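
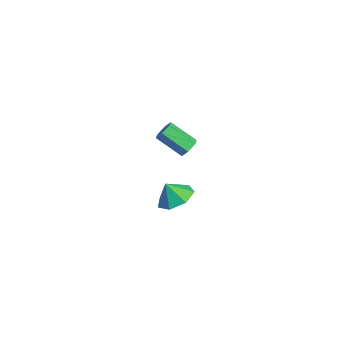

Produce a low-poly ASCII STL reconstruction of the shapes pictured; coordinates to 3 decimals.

solid 
facet normal 0.631 0.543 -0.555
outer loop
vertex -2.218 2.728 -2.026
vertex -2.737 3.06 -2.291
vertex -2.443 3.288 -1.734
endloop
endfacet
facet normal 0.699 -0.089 0.709
outer loop
vertex -2.218 2.728 -2.026
vertex -2.443 3.288 -1.734
vertex -3.405 1.709 -0.983
endloop
endfacet
facet normal 0.699 -0.089 0.709
outer loop
vertex -3.405 1.709 -0.983
vertex -2.443 3.288 -1.734
vertex -3.63 2.269 -0.691
endloop
endfacet
facet normal -0.631 -0.543 0.554
outer loop
vertex -3.405 1.709 -0.983
vertex -3.63 2.269 -0.691
vertex -3.923 2.04 -1.249
endloop
endfacet
facet normal 0.631 0.542 -0.555
outer loop
vertex -2.443 3.288 -1.734
vertex -2.737 3.06 -2.291
vertex -2.961 3.619 -2.0
endloop
endfacet
facet normal 0.059 0.680 0.731
outer loop
vertex -2.443 3.288 -1.734
vertex -2.961 3.619 -2.0
vertex -3.63 2.269 -0.691
endloop
endfacet
facet normal 0.059 0.680 0.731
outer loop
vertex -3.63 2.269 -0.691
vertex -2.961 3.619 -2.0
vertex -4.148 2.6 -0.957
endloop
endfacet
facet normal -0.631 -0.543 0.554
outer loop
vertex -3.63 2.269 -0.691
vertex -4.148 2.6 -0.957
vertex -3.923 2.04 -1.249
endloop
endfacet
facet normal 0.631 0.542 -0.555
outer loop
vertex -2.961 3.619 -2.0
vertex -2.737 3.06 -2.291
vertex -3.255 3.391 -2.557
endloop
endfacet
facet normal -0.639 0.768 0.023
outer loop
vertex -2.961 3.619 -2.0
vertex -3.255 3.391 -2.557
vertex -4.148 2.6 -0.957
endloop
endfacet
facet normal -0.639 0.768 0.023
outer loop
vertex -4.148 2.6 -0.957
vertex -3.255 3.391 -2.557
vertex -4.442 2.372 -1.514
endloop
endfacet
facet normal -0.631 -0.543 0.555
outer loop
vertex -4.148 2.6 -0.957
vertex -4.442 2.372 -1.514
vertex -3.923 2.04 -1.249
endloop
endfacet
facet normal 0.631 0.543 -0.554
outer loop
vertex -3.255 3.391 -2.557
vertex -2.737 3.06 -2.291
vertex -3.03 2.831 -2.849
endloop
endfacet
facet normal -0.699 0.089 -0.709
outer loop
vertex -3.255 3.391 -2.557
vertex -3.03 2.831 -2.849
vertex -4.442 2.372 -1.514
endloop
endfacet
facet normal -0.699 0.089 -0.709
outer loop
vertex -4.442 2.372 -1.514
vertex -3.03 2.831 -2.849
vertex -4.217 1.812 -1.806
endloop
endfacet
facet normal -0.631 -0.543 0.555
outer loop
vertex -4.442 2.372 -1.514
vertex -4.217 1.812 -1.806
vertex -3.923 2.04 -1.249
endloop
endfacet
facet normal 0.631 0.543 -0.554
outer loop
vertex -3.03 2.831 -2.849
vertex -2.737 3.06 -2.291
vertex -2.512 2.5 -2.583
endloop
endfacet
facet normal -0.059 -0.680 -0.731
outer loop
vertex -3.03 2.831 -2.849
vertex -2.512 2.5 -2.583
vertex -4.217 1.812 -1.806
endloop
endfacet
facet normal -0.059 -0.680 -0.731
outer loop
vertex -4.217 1.812 -1.806
vertex -2.512 2.5 -2.583
vertex -3.699 1.481 -1.54
endloop
endfacet
facet normal -0.631 -0.542 0.555
outer loop
vertex -4.217 1.812 -1.806
vertex -3.699 1.481 -1.54
vertex -3.923 2.04 -1.249
endloop
endfacet
facet normal 0.631 0.543 -0.555
outer loop
vertex -2.512 2.5 -2.583
vertex -2.737 3.06 -2.291
vertex -2.218 2.728 -2.026
endloop
endfacet
facet normal 0.639 -0.768 -0.023
outer loop
vertex -2.512 2.5 -2.583
vertex -2.218 2.728 -2.026
vertex -3.699 1.481 -1.54
endloop
endfacet
facet normal 0.639 -0.768 -0.023
outer loop
vertex -3.699 1.481 -1.54
vertex -2.218 2.728 -2.026
vertex -3.405 1.709 -0.983
endloop
endfacet
facet normal -0.631 -0.542 0.555
outer loop
vertex -3.699 1.481 -1.54
vertex -3.405 1.709 -0.983
vertex -3.923 2.04 -1.249
endloop
endfacet
facet normal 0.340 0.350 -0.873
outer loop
vertex 4.515 -0.736 0.926
vertex 3.514 -0.82 0.502
vertex 3.964 0.028 1.018
endloop
endfacet
facet normal 0.338 0.132 0.932
outer loop
vertex 4.515 -0.736 0.926
vertex 3.964 0.028 1.018
vertex 3.126 -1.22 1.498
endloop
endfacet
facet normal 0.340 0.351 -0.873
outer loop
vertex 3.964 0.028 1.018
vertex 3.514 -0.82 0.502
vertex 3.075 0.153 0.722
endloop
endfacet
facet normal -0.217 0.474 0.853
outer loop
vertex 3.964 0.028 1.018
vertex 3.075 0.153 0.722
vertex 3.126 -1.22 1.498
endloop
endfacet
facet normal 0.340 0.351 -0.873
outer loop
vertex 3.075 0.153 0.722
vertex 3.514 -0.82 0.502
vertex 2.516 -0.455 0.26
endloop
endfacet
facet normal -0.776 0.288 0.561
outer loop
vertex 3.075 0.153 0.722
vertex 2.516 -0.455 0.26
vertex 3.126 -1.22 1.498
endloop
endfacet
facet normal 0.340 0.350 -0.873
outer loop
vertex 2.516 -0.455 0.26
vertex 3.514 -0.82 0.502
vertex 2.708 -1.338 -0.019
endloop
endfacet
facet normal -0.918 -0.286 0.275
outer loop
vertex 2.516 -0.455 0.26
vertex 2.708 -1.338 -0.019
vertex 3.126 -1.22 1.498
endloop
endfacet
facet normal 0.340 0.349 -0.873
outer loop
vertex 2.708 -1.338 -0.019
vertex 3.514 -0.82 0.502
vertex 3.507 -1.831 0.095
endloop
endfacet
facet normal -0.535 -0.818 0.211
outer loop
vertex 2.708 -1.338 -0.019
vertex 3.507 -1.831 0.095
vertex 3.126 -1.22 1.498
endloop
endfacet
facet normal 0.340 0.349 -0.873
outer loop
vertex 3.507 -1.831 0.095
vertex 3.514 -0.82 0.502
vertex 4.311 -1.564 0.515
endloop
endfacet
facet normal 0.083 -0.905 0.417
outer loop
vertex 3.507 -1.831 0.095
vertex 4.311 -1.564 0.515
vertex 3.126 -1.22 1.498
endloop
endfacet
facet normal 0.340 0.349 -0.873
outer loop
vertex 4.311 -1.564 0.515
vertex 3.514 -0.82 0.502
vertex 4.515 -0.736 0.926
endloop
endfacet
facet normal 0.472 -0.483 0.738
outer loop
vertex 4.311 -1.564 0.515
vertex 4.515 -0.736 0.926
vertex 3.126 -1.22 1.498
endloop
endfacet

endsolid


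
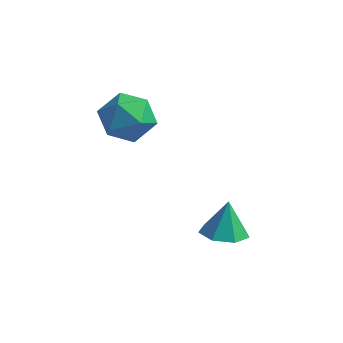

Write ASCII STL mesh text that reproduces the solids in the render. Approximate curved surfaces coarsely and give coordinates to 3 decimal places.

solid 
facet normal 0.041 -0.309 -0.950
outer loop
vertex 0.289 -1.254 -0.797
vertex -0.407 -1.392 -0.782
vertex -0.079 -0.789 -0.964
endloop
endfacet
facet normal 0.675 0.656 0.339
outer loop
vertex 0.289 -1.254 -0.797
vertex -0.079 -0.789 -0.964
vertex -0.453 -1.048 0.282
endloop
endfacet
facet normal 0.039 -0.308 -0.951
outer loop
vertex -0.079 -0.789 -0.964
vertex -0.407 -1.392 -0.782
vertex -0.695 -0.778 -0.993
endloop
endfacet
facet normal 0.008 0.979 0.206
outer loop
vertex -0.079 -0.789 -0.964
vertex -0.695 -0.778 -0.993
vertex -0.453 -1.048 0.282
endloop
endfacet
facet normal 0.041 -0.307 -0.951
outer loop
vertex -0.695 -0.778 -0.993
vertex -0.407 -1.392 -0.782
vertex -1.093 -1.23 -0.864
endloop
endfacet
facet normal -0.682 0.678 0.273
outer loop
vertex -0.695 -0.778 -0.993
vertex -1.093 -1.23 -0.864
vertex -0.453 -1.048 0.282
endloop
endfacet
facet normal 0.041 -0.308 -0.951
outer loop
vertex -1.093 -1.23 -0.864
vertex -0.407 -1.392 -0.782
vertex -0.975 -1.804 -0.673
endloop
endfacet
facet normal -0.872 -0.016 0.489
outer loop
vertex -1.093 -1.23 -0.864
vertex -0.975 -1.804 -0.673
vertex -0.453 -1.048 0.282
endloop
endfacet
facet normal 0.040 -0.307 -0.951
outer loop
vertex -0.975 -1.804 -0.673
vertex -0.407 -1.392 -0.782
vertex -0.43 -2.068 -0.565
endloop
endfacet
facet normal -0.421 -0.585 0.693
outer loop
vertex -0.975 -1.804 -0.673
vertex -0.43 -2.068 -0.565
vertex -0.453 -1.048 0.282
endloop
endfacet
facet normal 0.041 -0.307 -0.951
outer loop
vertex -0.43 -2.068 -0.565
vertex -0.407 -1.392 -0.782
vertex 0.133 -1.823 -0.62
endloop
endfacet
facet normal 0.332 -0.598 0.729
outer loop
vertex -0.43 -2.068 -0.565
vertex 0.133 -1.823 -0.62
vertex -0.453 -1.048 0.282
endloop
endfacet
facet normal 0.040 -0.307 -0.951
outer loop
vertex 0.133 -1.823 -0.62
vertex -0.407 -1.392 -0.782
vertex 0.289 -1.254 -0.797
endloop
endfacet
facet normal 0.819 -0.047 0.572
outer loop
vertex 0.133 -1.823 -0.62
vertex 0.289 -1.254 -0.797
vertex -0.453 -1.048 0.282
endloop
endfacet
facet normal -0.938 0.271 0.215
outer loop
vertex -4.142 -0.764 2.453
vertex -4.238 -1.49 2.947
vertex -3.939 -0.744 3.312
endloop
endfacet
facet normal -0.527 0.843 0.105
outer loop
vertex -4.142 -0.764 2.453
vertex -3.939 -0.744 3.312
vertex -3.415 -0.343 2.724
endloop
endfacet
facet normal -0.254 0.794 -0.553
outer loop
vertex -4.142 -0.764 2.453
vertex -3.415 -0.343 2.724
vertex -3.39 -0.842 1.996
endloop
endfacet
facet normal -0.495 0.192 -0.847
outer loop
vertex -4.142 -0.764 2.453
vertex -3.39 -0.842 1.996
vertex -3.899 -1.551 2.133
endloop
endfacet
facet normal -0.919 -0.132 -0.373
outer loop
vertex -4.142 -0.764 2.453
vertex -3.899 -1.551 2.133
vertex -4.238 -1.49 2.947
endloop
endfacet
facet normal 0.012 0.821 0.571
outer loop
vertex -3.415 -0.343 2.724
vertex -3.939 -0.744 3.312
vertex -3.061 -0.809 3.387
endloop
endfacet
facet normal -0.653 -0.106 0.750
outer loop
vertex -3.939 -0.744 3.312
vertex -4.238 -1.49 2.947
vertex -3.57 -1.518 3.524
endloop
endfacet
facet normal -0.620 -0.758 -0.202
outer loop
vertex -4.238 -1.49 2.947
vertex -3.899 -1.551 2.133
vertex -3.545 -2.017 2.796
endloop
endfacet
facet normal 0.065 -0.234 -0.970
outer loop
vertex -3.899 -1.551 2.133
vertex -3.39 -0.842 1.996
vertex -3.021 -1.616 2.208
endloop
endfacet
facet normal 0.456 0.741 -0.492
outer loop
vertex -3.39 -0.842 1.996
vertex -3.415 -0.343 2.724
vertex -2.722 -0.87 2.573
endloop
endfacet
facet normal 0.495 -0.192 0.847
outer loop
vertex -2.818 -1.596 3.067
vertex -3.061 -0.809 3.387
vertex -3.57 -1.518 3.524
endloop
endfacet
facet normal 0.254 -0.794 0.553
outer loop
vertex -2.818 -1.596 3.067
vertex -3.57 -1.518 3.524
vertex -3.545 -2.017 2.796
endloop
endfacet
facet normal 0.527 -0.843 -0.105
outer loop
vertex -2.818 -1.596 3.067
vertex -3.545 -2.017 2.796
vertex -3.021 -1.616 2.208
endloop
endfacet
facet normal 0.938 -0.271 -0.215
outer loop
vertex -2.818 -1.596 3.067
vertex -3.021 -1.616 2.208
vertex -2.722 -0.87 2.573
endloop
endfacet
facet normal 0.919 0.132 0.373
outer loop
vertex -2.818 -1.596 3.067
vertex -2.722 -0.87 2.573
vertex -3.061 -0.809 3.387
endloop
endfacet
facet normal -0.065 0.234 0.970
outer loop
vertex -3.57 -1.518 3.524
vertex -3.061 -0.809 3.387
vertex -3.939 -0.744 3.312
endloop
endfacet
facet normal -0.456 -0.741 0.492
outer loop
vertex -3.545 -2.017 2.796
vertex -3.57 -1.518 3.524
vertex -4.238 -1.49 2.947
endloop
endfacet
facet normal -0.012 -0.821 -0.571
outer loop
vertex -3.021 -1.616 2.208
vertex -3.545 -2.017 2.796
vertex -3.899 -1.551 2.133
endloop
endfacet
facet normal 0.653 0.106 -0.750
outer loop
vertex -2.722 -0.87 2.573
vertex -3.021 -1.616 2.208
vertex -3.39 -0.842 1.996
endloop
endfacet
facet normal 0.620 0.758 0.202
outer loop
vertex -3.061 -0.809 3.387
vertex -2.722 -0.87 2.573
vertex -3.415 -0.343 2.724
endloop
endfacet

endsolid


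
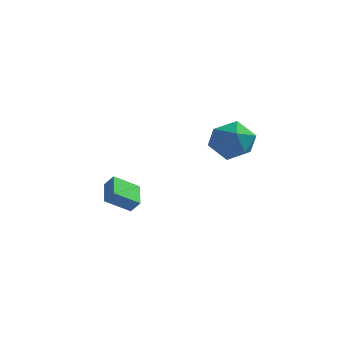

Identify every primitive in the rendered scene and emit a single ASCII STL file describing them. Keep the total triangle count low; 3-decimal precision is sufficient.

solid 
facet normal -0.635 0.037 -0.772
outer loop
vertex -4.024 -0.672 -2.42
vertex -4.59 0.659 -1.891
vertex -2.964 0.111 -3.254
endloop
endfacet
facet normal 0.368 -0.864 -0.344
outer loop
vertex -2.45 0.081 -2.629
vertex -4.024 -0.672 -2.42
vertex -2.964 0.111 -3.254
endloop
endfacet
facet normal -0.635 0.037 -0.772
outer loop
vertex -2.964 0.111 -3.254
vertex -4.59 0.659 -1.891
vertex -3.53 1.442 -2.725
endloop
endfacet
facet normal 0.680 0.502 -0.535
outer loop
vertex -3.53 1.442 -2.725
vertex -2.45 0.081 -2.629
vertex -2.964 0.111 -3.254
endloop
endfacet
facet normal -0.680 -0.502 0.535
outer loop
vertex -4.024 -0.672 -2.42
vertex -4.076 0.629 -1.266
vertex -4.59 0.659 -1.891
endloop
endfacet
facet normal 0.368 -0.864 -0.344
outer loop
vertex -3.51 -0.702 -1.795
vertex -4.024 -0.672 -2.42
vertex -2.45 0.081 -2.629
endloop
endfacet
facet normal -0.680 -0.502 0.535
outer loop
vertex -3.51 -0.702 -1.795
vertex -4.076 0.629 -1.266
vertex -4.024 -0.672 -2.42
endloop
endfacet
facet normal -0.368 0.864 0.344
outer loop
vertex -4.59 0.659 -1.891
vertex -4.076 0.629 -1.266
vertex -3.53 1.442 -2.725
endloop
endfacet
facet normal 0.680 0.502 -0.535
outer loop
vertex -3.016 1.412 -2.1
vertex -2.45 0.081 -2.629
vertex -3.53 1.442 -2.725
endloop
endfacet
facet normal -0.368 0.864 0.344
outer loop
vertex -3.53 1.442 -2.725
vertex -4.076 0.629 -1.266
vertex -3.016 1.412 -2.1
endloop
endfacet
facet normal 0.635 -0.037 0.772
outer loop
vertex -3.016 1.412 -2.1
vertex -3.51 -0.702 -1.795
vertex -2.45 0.081 -2.629
endloop
endfacet
facet normal 0.635 -0.037 0.772
outer loop
vertex -4.076 0.629 -1.266
vertex -3.51 -0.702 -1.795
vertex -3.016 1.412 -2.1
endloop
endfacet
facet normal -0.956 -0.002 0.295
outer loop
vertex 1.196 -0.41 1.972
vertex 1.562 -0.651 3.156
vertex 1.438 0.542 2.764
endloop
endfacet
facet normal -0.861 0.436 -0.261
outer loop
vertex 1.196 -0.41 1.972
vertex 1.438 0.542 2.764
vertex 1.831 0.603 1.567
endloop
endfacet
facet normal -0.596 0.053 -0.802
outer loop
vertex 1.196 -0.41 1.972
vertex 1.831 0.603 1.567
vertex 2.198 -0.553 1.218
endloop
endfacet
facet normal -0.525 -0.622 -0.580
outer loop
vertex 1.196 -0.41 1.972
vertex 2.198 -0.553 1.218
vertex 2.032 -1.328 2.2
endloop
endfacet
facet normal -0.748 -0.657 0.097
outer loop
vertex 1.196 -0.41 1.972
vertex 2.032 -1.328 2.2
vertex 1.562 -0.651 3.156
endloop
endfacet
facet normal -0.376 0.924 -0.076
outer loop
vertex 1.831 0.603 1.567
vertex 1.438 0.542 2.764
vertex 2.588 0.988 2.5
endloop
endfacet
facet normal -0.528 0.215 0.822
outer loop
vertex 1.438 0.542 2.764
vertex 1.562 -0.651 3.156
vertex 2.422 0.213 3.482
endloop
endfacet
facet normal -0.191 -0.843 0.503
outer loop
vertex 1.562 -0.651 3.156
vertex 2.032 -1.328 2.2
vertex 2.789 -0.943 3.133
endloop
endfacet
facet normal 0.169 -0.787 -0.593
outer loop
vertex 2.032 -1.328 2.2
vertex 2.198 -0.553 1.218
vertex 3.182 -0.882 1.936
endloop
endfacet
facet normal 0.055 0.304 -0.951
outer loop
vertex 2.198 -0.553 1.218
vertex 1.831 0.603 1.567
vertex 3.058 0.311 1.544
endloop
endfacet
facet normal 0.525 0.622 0.580
outer loop
vertex 3.424 0.07 2.728
vertex 2.588 0.988 2.5
vertex 2.422 0.213 3.482
endloop
endfacet
facet normal 0.596 -0.053 0.802
outer loop
vertex 3.424 0.07 2.728
vertex 2.422 0.213 3.482
vertex 2.789 -0.943 3.133
endloop
endfacet
facet normal 0.861 -0.436 0.261
outer loop
vertex 3.424 0.07 2.728
vertex 2.789 -0.943 3.133
vertex 3.182 -0.882 1.936
endloop
endfacet
facet normal 0.956 0.002 -0.295
outer loop
vertex 3.424 0.07 2.728
vertex 3.182 -0.882 1.936
vertex 3.058 0.311 1.544
endloop
endfacet
facet normal 0.748 0.657 -0.097
outer loop
vertex 3.424 0.07 2.728
vertex 3.058 0.311 1.544
vertex 2.588 0.988 2.5
endloop
endfacet
facet normal -0.169 0.787 0.593
outer loop
vertex 2.422 0.213 3.482
vertex 2.588 0.988 2.5
vertex 1.438 0.542 2.764
endloop
endfacet
facet normal -0.055 -0.304 0.951
outer loop
vertex 2.789 -0.943 3.133
vertex 2.422 0.213 3.482
vertex 1.562 -0.651 3.156
endloop
endfacet
facet normal 0.376 -0.924 0.076
outer loop
vertex 3.182 -0.882 1.936
vertex 2.789 -0.943 3.133
vertex 2.032 -1.328 2.2
endloop
endfacet
facet normal 0.528 -0.215 -0.822
outer loop
vertex 3.058 0.311 1.544
vertex 3.182 -0.882 1.936
vertex 2.198 -0.553 1.218
endloop
endfacet
facet normal 0.191 0.843 -0.503
outer loop
vertex 2.588 0.988 2.5
vertex 3.058 0.311 1.544
vertex 1.831 0.603 1.567
endloop
endfacet

endsolid


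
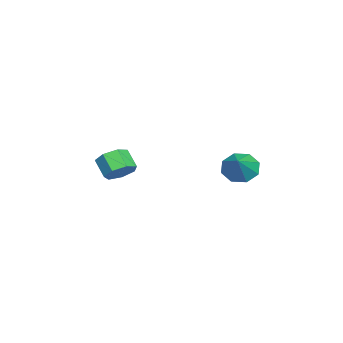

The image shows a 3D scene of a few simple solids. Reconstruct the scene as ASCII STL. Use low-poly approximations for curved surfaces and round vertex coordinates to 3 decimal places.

solid 
facet normal 0.534 0.498 -0.683
outer loop
vertex 0.316 -4.11 -3.999
vertex -0.21 -3.323 -3.837
vertex 0.601 -3.601 -3.405
endloop
endfacet
facet normal 0.773 -0.615 0.156
outer loop
vertex 0.316 -4.11 -3.999
vertex 0.601 -3.601 -3.405
vertex -0.384 -4.763 -3.105
endloop
endfacet
facet normal 0.773 -0.615 0.156
outer loop
vertex -0.384 -4.763 -3.105
vertex 0.601 -3.601 -3.405
vertex -0.099 -4.254 -2.511
endloop
endfacet
facet normal -0.534 -0.498 0.683
outer loop
vertex -0.384 -4.763 -3.105
vertex -0.099 -4.254 -2.511
vertex -0.91 -3.977 -2.943
endloop
endfacet
facet normal 0.534 0.499 -0.682
outer loop
vertex 0.601 -3.601 -3.405
vertex -0.21 -3.323 -3.837
vertex 0.275 -2.883 -3.135
endloop
endfacet
facet normal 0.749 0.094 0.655
outer loop
vertex 0.601 -3.601 -3.405
vertex 0.275 -2.883 -3.135
vertex -0.099 -4.254 -2.511
endloop
endfacet
facet normal 0.749 0.094 0.655
outer loop
vertex -0.099 -4.254 -2.511
vertex 0.275 -2.883 -3.135
vertex -0.425 -3.536 -2.241
endloop
endfacet
facet normal -0.534 -0.499 0.682
outer loop
vertex -0.099 -4.254 -2.511
vertex -0.425 -3.536 -2.241
vertex -0.91 -3.977 -2.943
endloop
endfacet
facet normal 0.534 0.499 -0.682
outer loop
vertex 0.275 -2.883 -3.135
vertex -0.21 -3.323 -3.837
vertex -0.416 -2.497 -3.394
endloop
endfacet
facet normal 0.161 0.733 0.661
outer loop
vertex 0.275 -2.883 -3.135
vertex -0.416 -2.497 -3.394
vertex -0.425 -3.536 -2.241
endloop
endfacet
facet normal 0.161 0.733 0.661
outer loop
vertex -0.425 -3.536 -2.241
vertex -0.416 -2.497 -3.394
vertex -1.116 -3.15 -2.5
endloop
endfacet
facet normal -0.534 -0.499 0.682
outer loop
vertex -0.425 -3.536 -2.241
vertex -1.116 -3.15 -2.5
vertex -0.91 -3.977 -2.943
endloop
endfacet
facet normal 0.535 0.499 -0.682
outer loop
vertex -0.416 -2.497 -3.394
vertex -0.21 -3.323 -3.837
vertex -0.952 -2.733 -3.987
endloop
endfacet
facet normal -0.548 0.819 0.169
outer loop
vertex -0.416 -2.497 -3.394
vertex -0.952 -2.733 -3.987
vertex -1.116 -3.15 -2.5
endloop
endfacet
facet normal -0.548 0.819 0.169
outer loop
vertex -1.116 -3.15 -2.5
vertex -0.952 -2.733 -3.987
vertex -1.652 -3.386 -3.093
endloop
endfacet
facet normal -0.535 -0.499 0.682
outer loop
vertex -1.116 -3.15 -2.5
vertex -1.652 -3.386 -3.093
vertex -0.91 -3.977 -2.943
endloop
endfacet
facet normal 0.534 0.498 -0.683
outer loop
vertex -0.952 -2.733 -3.987
vertex -0.21 -3.323 -3.837
vertex -0.929 -3.414 -4.466
endloop
endfacet
facet normal -0.845 0.288 -0.451
outer loop
vertex -0.952 -2.733 -3.987
vertex -0.929 -3.414 -4.466
vertex -1.652 -3.386 -3.093
endloop
endfacet
facet normal -0.845 0.288 -0.451
outer loop
vertex -1.652 -3.386 -3.093
vertex -0.929 -3.414 -4.466
vertex -1.629 -4.067 -3.572
endloop
endfacet
facet normal -0.535 -0.498 0.683
outer loop
vertex -1.652 -3.386 -3.093
vertex -1.629 -4.067 -3.572
vertex -0.91 -3.977 -2.943
endloop
endfacet
facet normal 0.534 0.498 -0.683
outer loop
vertex -0.929 -3.414 -4.466
vertex -0.21 -3.323 -3.837
vertex -0.365 -4.027 -4.472
endloop
endfacet
facet normal -0.506 -0.458 -0.731
outer loop
vertex -0.929 -3.414 -4.466
vertex -0.365 -4.027 -4.472
vertex -1.629 -4.067 -3.572
endloop
endfacet
facet normal -0.506 -0.458 -0.731
outer loop
vertex -1.629 -4.067 -3.572
vertex -0.365 -4.027 -4.472
vertex -1.065 -4.68 -3.578
endloop
endfacet
facet normal -0.535 -0.499 0.682
outer loop
vertex -1.629 -4.067 -3.572
vertex -1.065 -4.68 -3.578
vertex -0.91 -3.977 -2.943
endloop
endfacet
facet normal 0.535 0.498 -0.683
outer loop
vertex -0.365 -4.027 -4.472
vertex -0.21 -3.323 -3.837
vertex 0.316 -4.11 -3.999
endloop
endfacet
facet normal 0.215 -0.861 -0.461
outer loop
vertex -0.365 -4.027 -4.472
vertex 0.316 -4.11 -3.999
vertex -1.065 -4.68 -3.578
endloop
endfacet
facet normal 0.215 -0.861 -0.461
outer loop
vertex -1.065 -4.68 -3.578
vertex 0.316 -4.11 -3.999
vertex -0.384 -4.763 -3.105
endloop
endfacet
facet normal -0.535 -0.498 0.682
outer loop
vertex -1.065 -4.68 -3.578
vertex -0.384 -4.763 -3.105
vertex -0.91 -3.977 -2.943
endloop
endfacet
facet normal -0.791 -0.037 -0.611
outer loop
vertex 0.343 3.501 -3.768
vertex -0.236 3.068 -2.993
vertex -0.034 4.058 -3.314
endloop
endfacet
facet normal 0.739 0.649 -0.182
outer loop
vertex 0.343 3.501 -3.768
vertex -0.034 4.058 -3.314
vertex 1.116 3.132 -1.947
endloop
endfacet
facet normal -0.790 -0.037 -0.612
outer loop
vertex -0.034 4.058 -3.314
vertex -0.236 3.068 -2.993
vertex -0.53 4.034 -2.673
endloop
endfacet
facet normal 0.351 0.885 0.305
outer loop
vertex -0.034 4.058 -3.314
vertex -0.53 4.034 -2.673
vertex 1.116 3.132 -1.947
endloop
endfacet
facet normal -0.791 -0.038 -0.611
outer loop
vertex -0.53 4.034 -2.673
vertex -0.236 3.068 -2.993
vertex -0.853 3.445 -2.218
endloop
endfacet
facet normal -0.011 0.615 0.788
outer loop
vertex -0.53 4.034 -2.673
vertex -0.853 3.445 -2.218
vertex 1.116 3.132 -1.947
endloop
endfacet
facet normal -0.791 -0.037 -0.611
outer loop
vertex -0.853 3.445 -2.218
vertex -0.236 3.068 -2.993
vertex -0.815 2.635 -2.218
endloop
endfacet
facet normal -0.137 -0.006 0.991
outer loop
vertex -0.853 3.445 -2.218
vertex -0.815 2.635 -2.218
vertex 1.116 3.132 -1.947
endloop
endfacet
facet normal -0.790 -0.039 -0.612
outer loop
vertex -0.815 2.635 -2.218
vertex -0.236 3.068 -2.993
vertex -0.437 2.078 -2.671
endloop
endfacet
facet normal 0.046 -0.611 0.790
outer loop
vertex -0.815 2.635 -2.218
vertex -0.437 2.078 -2.671
vertex 1.116 3.132 -1.947
endloop
endfacet
facet normal -0.791 -0.038 -0.611
outer loop
vertex -0.437 2.078 -2.671
vertex -0.236 3.068 -2.993
vertex 0.058 2.101 -3.313
endloop
endfacet
facet normal 0.434 -0.848 0.304
outer loop
vertex -0.437 2.078 -2.671
vertex 0.058 2.101 -3.313
vertex 1.116 3.132 -1.947
endloop
endfacet
facet normal -0.790 -0.038 -0.612
outer loop
vertex 0.058 2.101 -3.313
vertex -0.236 3.068 -2.993
vertex 0.382 2.69 -3.767
endloop
endfacet
facet normal 0.796 -0.577 -0.181
outer loop
vertex 0.058 2.101 -3.313
vertex 0.382 2.69 -3.767
vertex 1.116 3.132 -1.947
endloop
endfacet
facet normal -0.790 -0.039 -0.612
outer loop
vertex 0.382 2.69 -3.767
vertex -0.236 3.068 -2.993
vertex 0.343 3.501 -3.768
endloop
endfacet
facet normal 0.923 0.044 -0.383
outer loop
vertex 0.382 2.69 -3.767
vertex 0.343 3.501 -3.768
vertex 1.116 3.132 -1.947
endloop
endfacet

endsolid


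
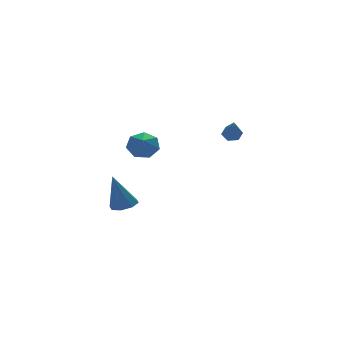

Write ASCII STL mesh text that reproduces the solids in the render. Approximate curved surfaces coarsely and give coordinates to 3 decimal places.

solid 
facet normal 0.271 -0.075 -0.960
outer loop
vertex -0.632 4.192 -3.385
vertex -1.111 3.57 -3.472
vertex -1.189 4.351 -3.555
endloop
endfacet
facet normal 0.171 0.934 0.313
outer loop
vertex -0.632 4.192 -3.385
vertex -1.189 4.351 -3.555
vertex -1.689 3.73 -1.428
endloop
endfacet
facet normal 0.272 -0.075 -0.959
outer loop
vertex -1.189 4.351 -3.555
vertex -1.111 3.57 -3.472
vertex -1.701 4.053 -3.677
endloop
endfacet
facet normal -0.521 0.844 0.124
outer loop
vertex -1.189 4.351 -3.555
vertex -1.701 4.053 -3.677
vertex -1.689 3.73 -1.428
endloop
endfacet
facet normal 0.271 -0.076 -0.960
outer loop
vertex -1.701 4.053 -3.677
vertex -1.111 3.57 -3.472
vertex -1.867 3.472 -3.678
endloop
endfacet
facet normal -0.961 0.274 0.045
outer loop
vertex -1.701 4.053 -3.677
vertex -1.867 3.472 -3.678
vertex -1.689 3.73 -1.428
endloop
endfacet
facet normal 0.271 -0.075 -0.960
outer loop
vertex -1.867 3.472 -3.678
vertex -1.111 3.57 -3.472
vertex -1.59 2.948 -3.559
endloop
endfacet
facet normal -0.889 -0.442 0.121
outer loop
vertex -1.867 3.472 -3.678
vertex -1.59 2.948 -3.559
vertex -1.689 3.73 -1.428
endloop
endfacet
facet normal 0.273 -0.076 -0.959
outer loop
vertex -1.59 2.948 -3.559
vertex -1.111 3.57 -3.472
vertex -1.033 2.788 -3.388
endloop
endfacet
facet normal -0.349 -0.885 0.309
outer loop
vertex -1.59 2.948 -3.559
vertex -1.033 2.788 -3.388
vertex -1.689 3.73 -1.428
endloop
endfacet
facet normal 0.271 -0.076 -0.960
outer loop
vertex -1.033 2.788 -3.388
vertex -1.111 3.57 -3.472
vertex -0.521 3.086 -3.267
endloop
endfacet
facet normal 0.345 -0.796 0.498
outer loop
vertex -1.033 2.788 -3.388
vertex -0.521 3.086 -3.267
vertex -1.689 3.73 -1.428
endloop
endfacet
facet normal 0.271 -0.076 -0.960
outer loop
vertex -0.521 3.086 -3.267
vertex -1.111 3.57 -3.472
vertex -0.355 3.667 -3.266
endloop
endfacet
facet normal 0.785 -0.225 0.577
outer loop
vertex -0.521 3.086 -3.267
vertex -0.355 3.667 -3.266
vertex -1.689 3.73 -1.428
endloop
endfacet
facet normal 0.271 -0.075 -0.960
outer loop
vertex -0.355 3.667 -3.266
vertex -1.111 3.57 -3.472
vertex -0.632 4.192 -3.385
endloop
endfacet
facet normal 0.713 0.490 0.501
outer loop
vertex -0.355 3.667 -3.266
vertex -0.632 4.192 -3.385
vertex -1.689 3.73 -1.428
endloop
endfacet
facet normal 0.391 0.757 -0.523
outer loop
vertex -3.026 -2.504 3.847
vertex -3.265 -2.857 3.158
vertex -3.668 -2.329 3.621
endloop
endfacet
facet normal -0.276 0.201 0.940
outer loop
vertex -3.026 -2.504 3.847
vertex -3.668 -2.329 3.621
vertex -3.835 -3.963 3.922
endloop
endfacet
facet normal 0.391 0.757 -0.524
outer loop
vertex -3.668 -2.329 3.621
vertex -3.265 -2.857 3.158
vertex -4.007 -2.551 3.047
endloop
endfacet
facet normal -0.876 0.173 0.451
outer loop
vertex -3.668 -2.329 3.621
vertex -4.007 -2.551 3.047
vertex -3.835 -3.963 3.922
endloop
endfacet
facet normal 0.391 0.758 -0.523
outer loop
vertex -4.007 -2.551 3.047
vertex -3.265 -2.857 3.158
vertex -3.786 -3.004 2.556
endloop
endfacet
facet normal -0.949 -0.242 -0.204
outer loop
vertex -4.007 -2.551 3.047
vertex -3.786 -3.004 2.556
vertex -3.835 -3.963 3.922
endloop
endfacet
facet normal 0.391 0.757 -0.523
outer loop
vertex -3.786 -3.004 2.556
vertex -3.265 -2.857 3.158
vertex -3.173 -3.346 2.519
endloop
endfacet
facet normal -0.438 -0.728 -0.527
outer loop
vertex -3.786 -3.004 2.556
vertex -3.173 -3.346 2.519
vertex -3.835 -3.963 3.922
endloop
endfacet
facet normal 0.391 0.757 -0.523
outer loop
vertex -3.173 -3.346 2.519
vertex -3.265 -2.857 3.158
vertex -2.629 -3.32 2.963
endloop
endfacet
facet normal 0.271 -0.922 -0.278
outer loop
vertex -3.173 -3.346 2.519
vertex -2.629 -3.32 2.963
vertex -3.835 -3.963 3.922
endloop
endfacet
facet normal 0.391 0.757 -0.523
outer loop
vertex -2.629 -3.32 2.963
vertex -3.265 -2.857 3.158
vertex -2.564 -2.945 3.554
endloop
endfacet
facet normal 0.645 -0.676 0.358
outer loop
vertex -2.629 -3.32 2.963
vertex -2.564 -2.945 3.554
vertex -3.835 -3.963 3.922
endloop
endfacet
facet normal 0.391 0.757 -0.523
outer loop
vertex -2.564 -2.945 3.554
vertex -3.265 -2.857 3.158
vertex -3.026 -2.504 3.847
endloop
endfacet
facet normal 0.402 -0.176 0.899
outer loop
vertex -2.564 -2.945 3.554
vertex -3.026 -2.504 3.847
vertex -3.835 -3.963 3.922
endloop
endfacet
facet normal 0.340 0.683 -0.647
outer loop
vertex 4.226 0.728 1.597
vertex 3.723 0.95 1.567
vertex 4.081 1.129 1.944
endloop
endfacet
facet normal 0.801 -0.199 0.565
outer loop
vertex 4.226 0.728 1.597
vertex 4.081 1.129 1.944
vertex 3.037 -0.43 2.873
endloop
endfacet
facet normal 0.340 0.683 -0.647
outer loop
vertex 4.081 1.129 1.944
vertex 3.723 0.95 1.567
vertex 3.578 1.351 1.914
endloop
endfacet
facet normal 0.140 0.436 0.889
outer loop
vertex 4.081 1.129 1.944
vertex 3.578 1.351 1.914
vertex 3.037 -0.43 2.873
endloop
endfacet
facet normal 0.340 0.683 -0.647
outer loop
vertex 3.578 1.351 1.914
vertex 3.723 0.95 1.567
vertex 3.221 1.171 1.536
endloop
endfacet
facet normal -0.741 0.479 0.471
outer loop
vertex 3.578 1.351 1.914
vertex 3.221 1.171 1.536
vertex 3.037 -0.43 2.873
endloop
endfacet
facet normal 0.340 0.683 -0.647
outer loop
vertex 3.221 1.171 1.536
vertex 3.723 0.95 1.567
vertex 3.366 0.77 1.189
endloop
endfacet
facet normal -0.957 -0.114 -0.268
outer loop
vertex 3.221 1.171 1.536
vertex 3.366 0.77 1.189
vertex 3.037 -0.43 2.873
endloop
endfacet
facet normal 0.341 0.683 -0.647
outer loop
vertex 3.366 0.77 1.189
vertex 3.723 0.95 1.567
vertex 3.868 0.548 1.219
endloop
endfacet
facet normal -0.296 -0.750 -0.592
outer loop
vertex 3.366 0.77 1.189
vertex 3.868 0.548 1.219
vertex 3.037 -0.43 2.873
endloop
endfacet
facet normal 0.340 0.683 -0.647
outer loop
vertex 3.868 0.548 1.219
vertex 3.723 0.95 1.567
vertex 4.226 0.728 1.597
endloop
endfacet
facet normal 0.584 -0.793 -0.175
outer loop
vertex 3.868 0.548 1.219
vertex 4.226 0.728 1.597
vertex 3.037 -0.43 2.873
endloop
endfacet

endsolid


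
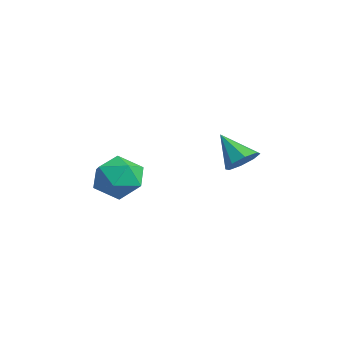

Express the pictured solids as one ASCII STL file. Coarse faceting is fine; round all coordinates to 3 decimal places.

solid 
facet normal 0.609 0.346 -0.714
outer loop
vertex -2.894 0.961 -2.977
vertex -3.234 1.413 -3.048
vertex -2.783 1.296 -2.72
endloop
endfacet
facet normal 0.436 -0.634 0.638
outer loop
vertex -2.894 0.961 -2.977
vertex -2.783 1.296 -2.72
vertex -3.946 1.007 -2.212
endloop
endfacet
facet normal 0.609 0.346 -0.714
outer loop
vertex -2.783 1.296 -2.72
vertex -3.234 1.413 -3.048
vertex -2.936 1.699 -2.655
endloop
endfacet
facet normal 0.399 0.004 0.917
outer loop
vertex -2.783 1.296 -2.72
vertex -2.936 1.699 -2.655
vertex -3.946 1.007 -2.212
endloop
endfacet
facet normal 0.609 0.347 -0.714
outer loop
vertex -2.936 1.699 -2.655
vertex -3.234 1.413 -3.048
vertex -3.264 1.935 -2.82
endloop
endfacet
facet normal -0.017 0.557 0.830
outer loop
vertex -2.936 1.699 -2.655
vertex -3.264 1.935 -2.82
vertex -3.946 1.007 -2.212
endloop
endfacet
facet normal 0.607 0.347 -0.715
outer loop
vertex -3.264 1.935 -2.82
vertex -3.234 1.413 -3.048
vertex -3.575 1.865 -3.118
endloop
endfacet
facet normal -0.570 0.700 0.430
outer loop
vertex -3.264 1.935 -2.82
vertex -3.575 1.865 -3.118
vertex -3.946 1.007 -2.212
endloop
endfacet
facet normal 0.607 0.347 -0.715
outer loop
vertex -3.575 1.865 -3.118
vertex -3.234 1.413 -3.048
vertex -3.686 1.53 -3.375
endloop
endfacet
facet normal -0.935 0.350 -0.052
outer loop
vertex -3.575 1.865 -3.118
vertex -3.686 1.53 -3.375
vertex -3.946 1.007 -2.212
endloop
endfacet
facet normal 0.607 0.347 -0.715
outer loop
vertex -3.686 1.53 -3.375
vertex -3.234 1.413 -3.048
vertex -3.532 1.127 -3.44
endloop
endfacet
facet normal -0.898 -0.290 -0.331
outer loop
vertex -3.686 1.53 -3.375
vertex -3.532 1.127 -3.44
vertex -3.946 1.007 -2.212
endloop
endfacet
facet normal 0.607 0.347 -0.715
outer loop
vertex -3.532 1.127 -3.44
vertex -3.234 1.413 -3.048
vertex -3.204 0.891 -3.276
endloop
endfacet
facet normal -0.483 -0.841 -0.245
outer loop
vertex -3.532 1.127 -3.44
vertex -3.204 0.891 -3.276
vertex -3.946 1.007 -2.212
endloop
endfacet
facet normal 0.610 0.346 -0.713
outer loop
vertex -3.204 0.891 -3.276
vertex -3.234 1.413 -3.048
vertex -2.894 0.961 -2.977
endloop
endfacet
facet normal 0.071 -0.985 0.157
outer loop
vertex -3.204 0.891 -3.276
vertex -2.894 0.961 -2.977
vertex -3.946 1.007 -2.212
endloop
endfacet
facet normal -0.554 0.626 0.549
outer loop
vertex -4.642 -1.591 -3.489
vertex -4.278 -1.867 -2.807
vertex -3.96 -1.229 -3.213
endloop
endfacet
facet normal -0.434 0.895 -0.101
outer loop
vertex -4.642 -1.591 -3.489
vertex -3.96 -1.229 -3.213
vertex -4.056 -1.366 -4.016
endloop
endfacet
facet normal -0.689 0.433 -0.581
outer loop
vertex -4.642 -1.591 -3.489
vertex -4.056 -1.366 -4.016
vertex -4.433 -2.088 -4.107
endloop
endfacet
facet normal -0.966 -0.122 -0.229
outer loop
vertex -4.642 -1.591 -3.489
vertex -4.433 -2.088 -4.107
vertex -4.571 -2.398 -3.36
endloop
endfacet
facet normal -0.883 -0.003 0.470
outer loop
vertex -4.642 -1.591 -3.489
vertex -4.571 -2.398 -3.36
vertex -4.278 -1.867 -2.807
endloop
endfacet
facet normal 0.271 0.943 -0.193
outer loop
vertex -4.056 -1.366 -4.016
vertex -3.96 -1.229 -3.213
vertex -3.329 -1.502 -3.66
endloop
endfacet
facet normal 0.078 0.507 0.858
outer loop
vertex -3.96 -1.229 -3.213
vertex -4.278 -1.867 -2.807
vertex -3.467 -1.812 -2.913
endloop
endfacet
facet normal -0.453 -0.511 0.731
outer loop
vertex -4.278 -1.867 -2.807
vertex -4.571 -2.398 -3.36
vertex -3.844 -2.534 -3.004
endloop
endfacet
facet normal -0.588 -0.703 -0.400
outer loop
vertex -4.571 -2.398 -3.36
vertex -4.433 -2.088 -4.107
vertex -3.94 -2.671 -3.807
endloop
endfacet
facet normal -0.140 0.196 -0.971
outer loop
vertex -4.433 -2.088 -4.107
vertex -4.056 -1.366 -4.016
vertex -3.622 -2.033 -4.213
endloop
endfacet
facet normal 0.966 0.122 0.229
outer loop
vertex -3.258 -2.309 -3.531
vertex -3.329 -1.502 -3.66
vertex -3.467 -1.812 -2.913
endloop
endfacet
facet normal 0.689 -0.433 0.581
outer loop
vertex -3.258 -2.309 -3.531
vertex -3.467 -1.812 -2.913
vertex -3.844 -2.534 -3.004
endloop
endfacet
facet normal 0.434 -0.895 0.101
outer loop
vertex -3.258 -2.309 -3.531
vertex -3.844 -2.534 -3.004
vertex -3.94 -2.671 -3.807
endloop
endfacet
facet normal 0.554 -0.626 -0.549
outer loop
vertex -3.258 -2.309 -3.531
vertex -3.94 -2.671 -3.807
vertex -3.622 -2.033 -4.213
endloop
endfacet
facet normal 0.883 0.003 -0.470
outer loop
vertex -3.258 -2.309 -3.531
vertex -3.622 -2.033 -4.213
vertex -3.329 -1.502 -3.66
endloop
endfacet
facet normal 0.588 0.703 0.400
outer loop
vertex -3.467 -1.812 -2.913
vertex -3.329 -1.502 -3.66
vertex -3.96 -1.229 -3.213
endloop
endfacet
facet normal 0.140 -0.196 0.971
outer loop
vertex -3.844 -2.534 -3.004
vertex -3.467 -1.812 -2.913
vertex -4.278 -1.867 -2.807
endloop
endfacet
facet normal -0.271 -0.943 0.193
outer loop
vertex -3.94 -2.671 -3.807
vertex -3.844 -2.534 -3.004
vertex -4.571 -2.398 -3.36
endloop
endfacet
facet normal -0.078 -0.507 -0.858
outer loop
vertex -3.622 -2.033 -4.213
vertex -3.94 -2.671 -3.807
vertex -4.433 -2.088 -4.107
endloop
endfacet
facet normal 0.453 0.511 -0.731
outer loop
vertex -3.329 -1.502 -3.66
vertex -3.622 -2.033 -4.213
vertex -4.056 -1.366 -4.016
endloop
endfacet

endsolid


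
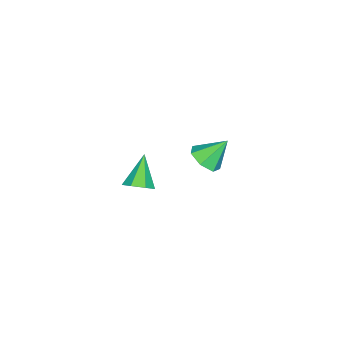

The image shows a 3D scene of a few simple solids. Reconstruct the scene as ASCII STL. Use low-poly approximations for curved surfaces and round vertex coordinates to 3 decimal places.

solid 
facet normal 0.685 0.158 -0.711
outer loop
vertex 3.497 2.652 3.309
vertex 2.936 2.749 2.79
vertex 3.276 3.278 3.235
endloop
endfacet
facet normal 0.355 0.232 0.906
outer loop
vertex 3.497 2.652 3.309
vertex 3.276 3.278 3.235
vertex 1.724 2.471 4.05
endloop
endfacet
facet normal 0.685 0.158 -0.711
outer loop
vertex 3.276 3.278 3.235
vertex 2.936 2.749 2.79
vertex 2.799 3.506 2.826
endloop
endfacet
facet normal -0.114 0.806 0.581
outer loop
vertex 3.276 3.278 3.235
vertex 2.799 3.506 2.826
vertex 1.724 2.471 4.05
endloop
endfacet
facet normal 0.685 0.158 -0.711
outer loop
vertex 2.799 3.506 2.826
vertex 2.936 2.749 2.79
vertex 2.425 3.164 2.39
endloop
endfacet
facet normal -0.684 0.729 0.015
outer loop
vertex 2.799 3.506 2.826
vertex 2.425 3.164 2.39
vertex 1.724 2.471 4.05
endloop
endfacet
facet normal 0.685 0.157 -0.712
outer loop
vertex 2.425 3.164 2.39
vertex 2.936 2.749 2.79
vertex 2.436 2.509 2.256
endloop
endfacet
facet normal -0.928 0.060 -0.367
outer loop
vertex 2.425 3.164 2.39
vertex 2.436 2.509 2.256
vertex 1.724 2.471 4.05
endloop
endfacet
facet normal 0.684 0.158 -0.712
outer loop
vertex 2.436 2.509 2.256
vertex 2.936 2.749 2.79
vertex 2.824 2.035 2.524
endloop
endfacet
facet normal -0.661 -0.698 -0.277
outer loop
vertex 2.436 2.509 2.256
vertex 2.824 2.035 2.524
vertex 1.724 2.471 4.05
endloop
endfacet
facet normal 0.685 0.157 -0.711
outer loop
vertex 2.824 2.035 2.524
vertex 2.936 2.749 2.79
vertex 3.296 2.099 2.993
endloop
endfacet
facet normal -0.084 -0.972 0.217
outer loop
vertex 2.824 2.035 2.524
vertex 3.296 2.099 2.993
vertex 1.724 2.471 4.05
endloop
endfacet
facet normal 0.685 0.157 -0.711
outer loop
vertex 3.296 2.099 2.993
vertex 2.936 2.749 2.79
vertex 3.497 2.652 3.309
endloop
endfacet
facet normal 0.368 -0.559 0.744
outer loop
vertex 3.296 2.099 2.993
vertex 3.497 2.652 3.309
vertex 1.724 2.471 4.05
endloop
endfacet
facet normal 0.370 -0.546 -0.752
outer loop
vertex -2.876 3.873 -0.592
vertex -3.493 3.168 -0.384
vertex -3.612 3.91 -0.981
endloop
endfacet
facet normal 0.084 0.994 -0.065
outer loop
vertex -2.876 3.873 -0.592
vertex -3.612 3.91 -0.981
vertex -4.107 4.072 0.864
endloop
endfacet
facet normal 0.371 -0.545 -0.752
outer loop
vertex -3.612 3.91 -0.981
vertex -3.493 3.168 -0.384
vertex -4.258 3.388 -0.921
endloop
endfacet
facet normal -0.624 0.746 -0.233
outer loop
vertex -3.612 3.91 -0.981
vertex -4.258 3.388 -0.921
vertex -4.107 4.072 0.864
endloop
endfacet
facet normal 0.371 -0.545 -0.752
outer loop
vertex -4.258 3.388 -0.921
vertex -3.493 3.168 -0.384
vertex -4.328 2.7 -0.457
endloop
endfacet
facet normal -0.991 0.125 0.036
outer loop
vertex -4.258 3.388 -0.921
vertex -4.328 2.7 -0.457
vertex -4.107 4.072 0.864
endloop
endfacet
facet normal 0.371 -0.545 -0.752
outer loop
vertex -4.328 2.7 -0.457
vertex -3.493 3.168 -0.384
vertex -3.77 2.364 0.062
endloop
endfacet
facet normal -0.742 -0.399 0.539
outer loop
vertex -4.328 2.7 -0.457
vertex -3.77 2.364 0.062
vertex -4.107 4.072 0.864
endloop
endfacet
facet normal 0.370 -0.545 -0.753
outer loop
vertex -3.77 2.364 0.062
vertex -3.493 3.168 -0.384
vertex -3.003 2.633 0.244
endloop
endfacet
facet normal -0.061 -0.434 0.899
outer loop
vertex -3.77 2.364 0.062
vertex -3.003 2.633 0.244
vertex -4.107 4.072 0.864
endloop
endfacet
facet normal 0.369 -0.545 -0.753
outer loop
vertex -3.003 2.633 0.244
vertex -3.493 3.168 -0.384
vertex -2.605 3.304 -0.047
endloop
endfacet
facet normal 0.536 0.048 0.843
outer loop
vertex -3.003 2.633 0.244
vertex -2.605 3.304 -0.047
vertex -4.107 4.072 0.864
endloop
endfacet
facet normal 0.369 -0.545 -0.753
outer loop
vertex -2.605 3.304 -0.047
vertex -3.493 3.168 -0.384
vertex -2.876 3.873 -0.592
endloop
endfacet
facet normal 0.601 0.683 0.415
outer loop
vertex -2.605 3.304 -0.047
vertex -2.876 3.873 -0.592
vertex -4.107 4.072 0.864
endloop
endfacet

endsolid


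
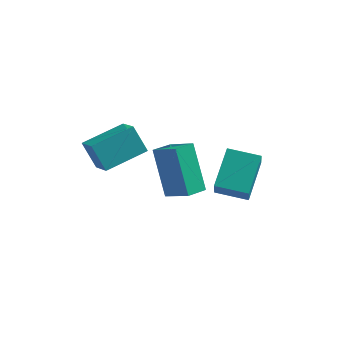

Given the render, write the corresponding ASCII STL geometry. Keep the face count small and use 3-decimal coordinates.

solid 
facet normal -0.655 -0.721 -0.225
outer loop
vertex -1.704 -2.52 0.442
vertex -2.309 -2.285 1.45
vertex -2.345 -1.763 -0.12
endloop
endfacet
facet normal 0.505 -0.196 -0.840
outer loop
vertex -1.211 -0.515 0.27
vertex -1.704 -2.52 0.442
vertex -2.345 -1.763 -0.12
endloop
endfacet
facet normal -0.656 -0.721 -0.225
outer loop
vertex -2.345 -1.763 -0.12
vertex -2.309 -2.285 1.45
vertex -2.95 -1.527 0.889
endloop
endfacet
facet normal -0.562 0.665 -0.492
outer loop
vertex -2.95 -1.527 0.889
vertex -1.211 -0.515 0.27
vertex -2.345 -1.763 -0.12
endloop
endfacet
facet normal 0.562 -0.665 0.492
outer loop
vertex -1.704 -2.52 0.442
vertex -1.175 -1.037 1.84
vertex -2.309 -2.285 1.45
endloop
endfacet
facet normal 0.504 -0.196 -0.841
outer loop
vertex -0.57 -1.273 0.831
vertex -1.704 -2.52 0.442
vertex -1.211 -0.515 0.27
endloop
endfacet
facet normal 0.562 -0.665 0.492
outer loop
vertex -0.57 -1.273 0.831
vertex -1.175 -1.037 1.84
vertex -1.704 -2.52 0.442
endloop
endfacet
facet normal -0.505 0.196 0.841
outer loop
vertex -2.309 -2.285 1.45
vertex -1.175 -1.037 1.84
vertex -2.95 -1.527 0.889
endloop
endfacet
facet normal -0.562 0.665 -0.492
outer loop
vertex -1.816 -0.28 1.278
vertex -1.211 -0.515 0.27
vertex -2.95 -1.527 0.889
endloop
endfacet
facet normal -0.505 0.197 0.841
outer loop
vertex -2.95 -1.527 0.889
vertex -1.175 -1.037 1.84
vertex -1.816 -0.28 1.278
endloop
endfacet
facet normal 0.655 0.721 0.225
outer loop
vertex -1.816 -0.28 1.278
vertex -0.57 -1.273 0.831
vertex -1.211 -0.515 0.27
endloop
endfacet
facet normal 0.655 0.721 0.224
outer loop
vertex -1.175 -1.037 1.84
vertex -0.57 -1.273 0.831
vertex -1.816 -0.28 1.278
endloop
endfacet
facet normal -0.348 0.401 0.847
outer loop
vertex -0.325 1.304 -1.016
vertex 0.106 2.124 -1.227
vertex -1.342 1.686 -1.615
endloop
endfacet
facet normal -0.455 -0.863 0.221
outer loop
vertex -0.586 0.816 -3.453
vertex -0.325 1.304 -1.016
vertex -1.342 1.686 -1.615
endloop
endfacet
facet normal -0.348 0.401 0.847
outer loop
vertex -1.342 1.686 -1.615
vertex 0.106 2.124 -1.227
vertex -0.911 2.505 -1.825
endloop
endfacet
facet normal -0.820 0.308 -0.483
outer loop
vertex -0.911 2.505 -1.825
vertex -0.586 0.816 -3.453
vertex -1.342 1.686 -1.615
endloop
endfacet
facet normal 0.820 -0.307 0.483
outer loop
vertex -0.325 1.304 -1.016
vertex 0.862 1.254 -3.065
vertex 0.106 2.124 -1.227
endloop
endfacet
facet normal -0.454 -0.863 0.221
outer loop
vertex 0.431 0.435 -2.855
vertex -0.325 1.304 -1.016
vertex -0.586 0.816 -3.453
endloop
endfacet
facet normal 0.820 -0.308 0.483
outer loop
vertex 0.431 0.435 -2.855
vertex 0.862 1.254 -3.065
vertex -0.325 1.304 -1.016
endloop
endfacet
facet normal 0.454 0.863 -0.222
outer loop
vertex 0.106 2.124 -1.227
vertex 0.862 1.254 -3.065
vertex -0.911 2.505 -1.825
endloop
endfacet
facet normal -0.820 0.307 -0.482
outer loop
vertex -0.155 1.636 -3.664
vertex -0.586 0.816 -3.453
vertex -0.911 2.505 -1.825
endloop
endfacet
facet normal 0.454 0.863 -0.221
outer loop
vertex -0.911 2.505 -1.825
vertex 0.862 1.254 -3.065
vertex -0.155 1.636 -3.664
endloop
endfacet
facet normal 0.348 -0.401 -0.847
outer loop
vertex -0.155 1.636 -3.664
vertex 0.431 0.435 -2.855
vertex -0.586 0.816 -3.453
endloop
endfacet
facet normal 0.349 -0.401 -0.847
outer loop
vertex 0.862 1.254 -3.065
vertex 0.431 0.435 -2.855
vertex -0.155 1.636 -3.664
endloop
endfacet
facet normal -0.990 -0.047 0.133
outer loop
vertex 1.806 -1.017 -0.755
vertex 1.862 0.467 0.19
vertex 1.67 -0.487 -1.58
endloop
endfacet
facet normal -0.032 -0.843 -0.536
outer loop
vertex 2.938 -0.427 -1.75
vertex 1.806 -1.017 -0.755
vertex 1.67 -0.487 -1.58
endloop
endfacet
facet normal -0.990 -0.046 0.132
outer loop
vertex 1.67 -0.487 -1.58
vertex 1.862 0.467 0.19
vertex 1.727 0.997 -0.636
endloop
endfacet
facet normal -0.137 0.535 -0.833
outer loop
vertex 1.727 0.997 -0.636
vertex 2.938 -0.427 -1.75
vertex 1.67 -0.487 -1.58
endloop
endfacet
facet normal 0.137 -0.536 0.833
outer loop
vertex 1.806 -1.017 -0.755
vertex 3.13 0.527 0.02
vertex 1.862 0.467 0.19
endloop
endfacet
facet normal -0.032 -0.844 -0.536
outer loop
vertex 3.073 -0.957 -0.924
vertex 1.806 -1.017 -0.755
vertex 2.938 -0.427 -1.75
endloop
endfacet
facet normal 0.137 -0.535 0.833
outer loop
vertex 3.073 -0.957 -0.924
vertex 3.13 0.527 0.02
vertex 1.806 -1.017 -0.755
endloop
endfacet
facet normal 0.032 0.844 0.536
outer loop
vertex 1.862 0.467 0.19
vertex 3.13 0.527 0.02
vertex 1.727 0.997 -0.636
endloop
endfacet
facet normal -0.137 0.536 -0.833
outer loop
vertex 2.994 1.057 -0.805
vertex 2.938 -0.427 -1.75
vertex 1.727 0.997 -0.636
endloop
endfacet
facet normal 0.032 0.843 0.537
outer loop
vertex 1.727 0.997 -0.636
vertex 3.13 0.527 0.02
vertex 2.994 1.057 -0.805
endloop
endfacet
facet normal 0.990 0.047 -0.132
outer loop
vertex 2.994 1.057 -0.805
vertex 3.073 -0.957 -0.924
vertex 2.938 -0.427 -1.75
endloop
endfacet
facet normal 0.990 0.047 -0.133
outer loop
vertex 3.13 0.527 0.02
vertex 3.073 -0.957 -0.924
vertex 2.994 1.057 -0.805
endloop
endfacet

endsolid


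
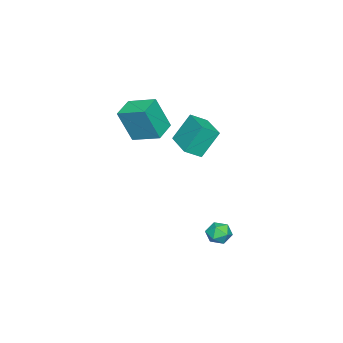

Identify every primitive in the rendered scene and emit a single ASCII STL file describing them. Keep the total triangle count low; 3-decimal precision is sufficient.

solid 
facet normal -0.159 0.923 0.351
outer loop
vertex 1.804 4.456 -3.751
vertex 1.839 4.2 -3.062
vertex 2.45 4.434 -3.4
endloop
endfacet
facet normal 0.182 0.944 -0.275
outer loop
vertex 1.804 4.456 -3.751
vertex 2.45 4.434 -3.4
vertex 2.409 4.236 -4.107
endloop
endfacet
facet normal -0.224 0.612 -0.759
outer loop
vertex 1.804 4.456 -3.751
vertex 2.409 4.236 -4.107
vertex 1.773 3.879 -4.207
endloop
endfacet
facet normal -0.816 0.385 -0.432
outer loop
vertex 1.804 4.456 -3.751
vertex 1.773 3.879 -4.207
vertex 1.421 3.857 -3.562
endloop
endfacet
facet normal -0.777 0.577 0.254
outer loop
vertex 1.804 4.456 -3.751
vertex 1.421 3.857 -3.562
vertex 1.839 4.2 -3.062
endloop
endfacet
facet normal 0.790 0.577 -0.207
outer loop
vertex 2.409 4.236 -4.107
vertex 2.45 4.434 -3.4
vertex 2.819 3.843 -3.638
endloop
endfacet
facet normal 0.238 0.542 0.806
outer loop
vertex 2.45 4.434 -3.4
vertex 1.839 4.2 -3.062
vertex 2.467 3.821 -2.993
endloop
endfacet
facet normal -0.761 -0.019 0.649
outer loop
vertex 1.839 4.2 -3.062
vertex 1.421 3.857 -3.562
vertex 1.831 3.464 -3.093
endloop
endfacet
facet normal -0.824 -0.329 -0.461
outer loop
vertex 1.421 3.857 -3.562
vertex 1.773 3.879 -4.207
vertex 1.79 3.266 -3.8
endloop
endfacet
facet normal 0.133 0.040 -0.990
outer loop
vertex 1.773 3.879 -4.207
vertex 2.409 4.236 -4.107
vertex 2.401 3.5 -4.138
endloop
endfacet
facet normal 0.816 -0.385 0.432
outer loop
vertex 2.436 3.244 -3.449
vertex 2.819 3.843 -3.638
vertex 2.467 3.821 -2.993
endloop
endfacet
facet normal 0.224 -0.612 0.759
outer loop
vertex 2.436 3.244 -3.449
vertex 2.467 3.821 -2.993
vertex 1.831 3.464 -3.093
endloop
endfacet
facet normal -0.182 -0.944 0.275
outer loop
vertex 2.436 3.244 -3.449
vertex 1.831 3.464 -3.093
vertex 1.79 3.266 -3.8
endloop
endfacet
facet normal 0.159 -0.923 -0.351
outer loop
vertex 2.436 3.244 -3.449
vertex 1.79 3.266 -3.8
vertex 2.401 3.5 -4.138
endloop
endfacet
facet normal 0.777 -0.577 -0.254
outer loop
vertex 2.436 3.244 -3.449
vertex 2.401 3.5 -4.138
vertex 2.819 3.843 -3.638
endloop
endfacet
facet normal 0.824 0.329 0.461
outer loop
vertex 2.467 3.821 -2.993
vertex 2.819 3.843 -3.638
vertex 2.45 4.434 -3.4
endloop
endfacet
facet normal -0.133 -0.040 0.990
outer loop
vertex 1.831 3.464 -3.093
vertex 2.467 3.821 -2.993
vertex 1.839 4.2 -3.062
endloop
endfacet
facet normal -0.790 -0.577 0.207
outer loop
vertex 1.79 3.266 -3.8
vertex 1.831 3.464 -3.093
vertex 1.421 3.857 -3.562
endloop
endfacet
facet normal -0.238 -0.542 -0.806
outer loop
vertex 2.401 3.5 -4.138
vertex 1.79 3.266 -3.8
vertex 1.773 3.879 -4.207
endloop
endfacet
facet normal 0.761 0.019 -0.649
outer loop
vertex 2.819 3.843 -3.638
vertex 2.401 3.5 -4.138
vertex 2.409 4.236 -4.107
endloop
endfacet
facet normal -0.980 -0.006 0.197
outer loop
vertex -4.331 -4.102 0.991
vertex -4.232 -2.451 1.531
vertex -4.74 -3.418 -1.027
endloop
endfacet
facet normal -0.056 -0.949 -0.310
outer loop
vertex -3.328 -3.409 -1.311
vertex -4.331 -4.102 0.991
vertex -4.74 -3.418 -1.027
endloop
endfacet
facet normal -0.980 -0.005 0.197
outer loop
vertex -4.74 -3.418 -1.027
vertex -4.232 -2.451 1.531
vertex -4.641 -1.766 -0.488
endloop
endfacet
facet normal -0.189 0.315 -0.930
outer loop
vertex -4.641 -1.766 -0.488
vertex -3.328 -3.409 -1.311
vertex -4.74 -3.418 -1.027
endloop
endfacet
facet normal 0.189 -0.315 0.930
outer loop
vertex -4.331 -4.102 0.991
vertex -2.82 -2.442 1.247
vertex -4.232 -2.451 1.531
endloop
endfacet
facet normal -0.057 -0.949 -0.310
outer loop
vertex -2.919 -4.094 0.708
vertex -4.331 -4.102 0.991
vertex -3.328 -3.409 -1.311
endloop
endfacet
facet normal 0.188 -0.315 0.930
outer loop
vertex -2.919 -4.094 0.708
vertex -2.82 -2.442 1.247
vertex -4.331 -4.102 0.991
endloop
endfacet
facet normal 0.056 0.949 0.311
outer loop
vertex -4.232 -2.451 1.531
vertex -2.82 -2.442 1.247
vertex -4.641 -1.766 -0.488
endloop
endfacet
facet normal -0.188 0.315 -0.930
outer loop
vertex -3.229 -1.758 -0.771
vertex -3.328 -3.409 -1.311
vertex -4.641 -1.766 -0.488
endloop
endfacet
facet normal 0.057 0.949 0.310
outer loop
vertex -4.641 -1.766 -0.488
vertex -2.82 -2.442 1.247
vertex -3.229 -1.758 -0.771
endloop
endfacet
facet normal 0.980 0.006 -0.197
outer loop
vertex -3.229 -1.758 -0.771
vertex -2.919 -4.094 0.708
vertex -3.328 -3.409 -1.311
endloop
endfacet
facet normal 0.980 0.005 -0.197
outer loop
vertex -2.82 -2.442 1.247
vertex -2.919 -4.094 0.708
vertex -3.229 -1.758 -0.771
endloop
endfacet
facet normal -0.733 -0.680 0.002
outer loop
vertex -3.174 -1.024 -0.596
vertex -3.841 -0.3 1.006
vertex -3.824 -0.325 -1.182
endloop
endfacet
facet normal 0.355 -0.385 -0.852
outer loop
vertex -2.439 0.96 -1.186
vertex -3.174 -1.024 -0.596
vertex -3.824 -0.325 -1.182
endloop
endfacet
facet normal -0.733 -0.681 0.002
outer loop
vertex -3.824 -0.325 -1.182
vertex -3.841 -0.3 1.006
vertex -4.491 0.398 0.42
endloop
endfacet
facet normal -0.580 0.624 -0.523
outer loop
vertex -4.491 0.398 0.42
vertex -2.439 0.96 -1.186
vertex -3.824 -0.325 -1.182
endloop
endfacet
facet normal 0.580 -0.624 0.524
outer loop
vertex -3.174 -1.024 -0.596
vertex -2.456 0.985 1.002
vertex -3.841 -0.3 1.006
endloop
endfacet
facet normal 0.355 -0.385 -0.852
outer loop
vertex -1.789 0.262 -0.6
vertex -3.174 -1.024 -0.596
vertex -2.439 0.96 -1.186
endloop
endfacet
facet normal 0.581 -0.624 0.523
outer loop
vertex -1.789 0.262 -0.6
vertex -2.456 0.985 1.002
vertex -3.174 -1.024 -0.596
endloop
endfacet
facet normal -0.355 0.385 0.852
outer loop
vertex -3.841 -0.3 1.006
vertex -2.456 0.985 1.002
vertex -4.491 0.398 0.42
endloop
endfacet
facet normal -0.581 0.624 -0.524
outer loop
vertex -3.106 1.684 0.416
vertex -2.439 0.96 -1.186
vertex -4.491 0.398 0.42
endloop
endfacet
facet normal -0.355 0.385 0.852
outer loop
vertex -4.491 0.398 0.42
vertex -2.456 0.985 1.002
vertex -3.106 1.684 0.416
endloop
endfacet
facet normal 0.733 0.680 -0.002
outer loop
vertex -3.106 1.684 0.416
vertex -1.789 0.262 -0.6
vertex -2.439 0.96 -1.186
endloop
endfacet
facet normal 0.733 0.680 -0.002
outer loop
vertex -2.456 0.985 1.002
vertex -1.789 0.262 -0.6
vertex -3.106 1.684 0.416
endloop
endfacet

endsolid


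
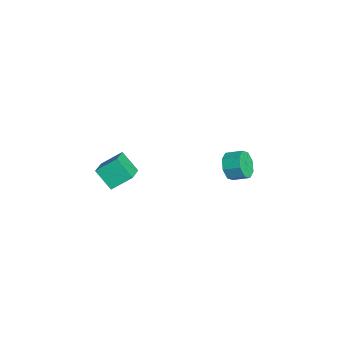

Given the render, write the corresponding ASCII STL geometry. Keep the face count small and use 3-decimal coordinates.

solid 
facet normal -0.867 0.283 -0.410
outer loop
vertex -0.739 -3.587 -0.496
vertex -0.747 -2.484 0.282
vertex -0.042 -2.884 -1.486
endloop
endfacet
facet normal 0.006 -0.817 -0.576
outer loop
vertex 1.407 -3.356 -0.802
vertex -0.739 -3.587 -0.496
vertex -0.042 -2.884 -1.486
endloop
endfacet
facet normal -0.867 0.283 -0.410
outer loop
vertex -0.042 -2.884 -1.486
vertex -0.747 -2.484 0.282
vertex -0.05 -1.781 -0.708
endloop
endfacet
facet normal 0.497 0.502 -0.707
outer loop
vertex -0.05 -1.781 -0.708
vertex 1.407 -3.356 -0.802
vertex -0.042 -2.884 -1.486
endloop
endfacet
facet normal -0.497 -0.502 0.707
outer loop
vertex -0.739 -3.587 -0.496
vertex 0.702 -2.956 0.966
vertex -0.747 -2.484 0.282
endloop
endfacet
facet normal 0.006 -0.817 -0.576
outer loop
vertex 0.71 -4.059 0.188
vertex -0.739 -3.587 -0.496
vertex 1.407 -3.356 -0.802
endloop
endfacet
facet normal -0.497 -0.502 0.707
outer loop
vertex 0.71 -4.059 0.188
vertex 0.702 -2.956 0.966
vertex -0.739 -3.587 -0.496
endloop
endfacet
facet normal -0.006 0.817 0.576
outer loop
vertex -0.747 -2.484 0.282
vertex 0.702 -2.956 0.966
vertex -0.05 -1.781 -0.708
endloop
endfacet
facet normal 0.497 0.502 -0.707
outer loop
vertex 1.399 -2.253 -0.024
vertex 1.407 -3.356 -0.802
vertex -0.05 -1.781 -0.708
endloop
endfacet
facet normal -0.006 0.817 0.576
outer loop
vertex -0.05 -1.781 -0.708
vertex 0.702 -2.956 0.966
vertex 1.399 -2.253 -0.024
endloop
endfacet
facet normal 0.867 -0.283 0.410
outer loop
vertex 1.399 -2.253 -0.024
vertex 0.71 -4.059 0.188
vertex 1.407 -3.356 -0.802
endloop
endfacet
facet normal 0.867 -0.283 0.410
outer loop
vertex 0.702 -2.956 0.966
vertex 0.71 -4.059 0.188
vertex 1.399 -2.253 -0.024
endloop
endfacet
facet normal -0.389 -0.838 -0.382
outer loop
vertex -1.318 3.416 -3.219
vertex -1.784 3.291 -2.471
vertex -1.931 3.711 -3.242
endloop
endfacet
facet normal 0.194 0.332 -0.923
outer loop
vertex -1.318 3.416 -3.219
vertex -1.931 3.711 -3.242
vertex -0.929 4.254 -2.836
endloop
endfacet
facet normal 0.194 0.332 -0.923
outer loop
vertex -0.929 4.254 -2.836
vertex -1.931 3.711 -3.242
vertex -1.543 4.549 -2.859
endloop
endfacet
facet normal 0.388 0.838 0.383
outer loop
vertex -0.929 4.254 -2.836
vertex -1.543 4.549 -2.859
vertex -1.396 4.129 -2.089
endloop
endfacet
facet normal -0.388 -0.838 -0.383
outer loop
vertex -1.931 3.711 -3.242
vertex -1.784 3.291 -2.471
vertex -2.459 3.76 -2.814
endloop
endfacet
facet normal -0.499 0.541 -0.677
outer loop
vertex -1.931 3.711 -3.242
vertex -2.459 3.76 -2.814
vertex -1.543 4.549 -2.859
endloop
endfacet
facet normal -0.499 0.541 -0.677
outer loop
vertex -1.543 4.549 -2.859
vertex -2.459 3.76 -2.814
vertex -2.07 4.598 -2.431
endloop
endfacet
facet normal 0.389 0.838 0.383
outer loop
vertex -1.543 4.549 -2.859
vertex -2.07 4.598 -2.431
vertex -1.396 4.129 -2.089
endloop
endfacet
facet normal -0.388 -0.838 -0.383
outer loop
vertex -2.459 3.76 -2.814
vertex -1.784 3.291 -2.471
vertex -2.591 3.534 -2.185
endloop
endfacet
facet normal -0.901 0.433 -0.033
outer loop
vertex -2.459 3.76 -2.814
vertex -2.591 3.534 -2.185
vertex -2.07 4.598 -2.431
endloop
endfacet
facet normal -0.901 0.433 -0.035
outer loop
vertex -2.07 4.598 -2.431
vertex -2.591 3.534 -2.185
vertex -2.203 4.372 -1.802
endloop
endfacet
facet normal 0.389 0.838 0.383
outer loop
vertex -2.07 4.598 -2.431
vertex -2.203 4.372 -1.802
vertex -1.396 4.129 -2.089
endloop
endfacet
facet normal -0.388 -0.838 -0.383
outer loop
vertex -2.591 3.534 -2.185
vertex -1.784 3.291 -2.471
vertex -2.251 3.166 -1.724
endloop
endfacet
facet normal -0.775 0.071 0.628
outer loop
vertex -2.591 3.534 -2.185
vertex -2.251 3.166 -1.724
vertex -2.203 4.372 -1.802
endloop
endfacet
facet normal -0.774 0.072 0.629
outer loop
vertex -2.203 4.372 -1.802
vertex -2.251 3.166 -1.724
vertex -1.862 4.004 -1.341
endloop
endfacet
facet normal 0.388 0.839 0.382
outer loop
vertex -2.203 4.372 -1.802
vertex -1.862 4.004 -1.341
vertex -1.396 4.129 -2.089
endloop
endfacet
facet normal -0.388 -0.838 -0.383
outer loop
vertex -2.251 3.166 -1.724
vertex -1.784 3.291 -2.471
vertex -1.637 2.871 -1.701
endloop
endfacet
facet normal -0.194 -0.332 0.923
outer loop
vertex -2.251 3.166 -1.724
vertex -1.637 2.871 -1.701
vertex -1.862 4.004 -1.341
endloop
endfacet
facet normal -0.194 -0.332 0.923
outer loop
vertex -1.862 4.004 -1.341
vertex -1.637 2.871 -1.701
vertex -1.249 3.709 -1.318
endloop
endfacet
facet normal 0.389 0.838 0.382
outer loop
vertex -1.862 4.004 -1.341
vertex -1.249 3.709 -1.318
vertex -1.396 4.129 -2.089
endloop
endfacet
facet normal -0.389 -0.838 -0.383
outer loop
vertex -1.637 2.871 -1.701
vertex -1.784 3.291 -2.471
vertex -1.11 2.822 -2.129
endloop
endfacet
facet normal 0.499 -0.541 0.677
outer loop
vertex -1.637 2.871 -1.701
vertex -1.11 2.822 -2.129
vertex -1.249 3.709 -1.318
endloop
endfacet
facet normal 0.499 -0.541 0.677
outer loop
vertex -1.249 3.709 -1.318
vertex -1.11 2.822 -2.129
vertex -0.721 3.66 -1.746
endloop
endfacet
facet normal 0.388 0.838 0.383
outer loop
vertex -1.249 3.709 -1.318
vertex -0.721 3.66 -1.746
vertex -1.396 4.129 -2.089
endloop
endfacet
facet normal -0.389 -0.838 -0.383
outer loop
vertex -1.11 2.822 -2.129
vertex -1.784 3.291 -2.471
vertex -0.977 3.048 -2.758
endloop
endfacet
facet normal 0.900 -0.434 0.035
outer loop
vertex -1.11 2.822 -2.129
vertex -0.977 3.048 -2.758
vertex -0.721 3.66 -1.746
endloop
endfacet
facet normal 0.901 -0.433 0.034
outer loop
vertex -0.721 3.66 -1.746
vertex -0.977 3.048 -2.758
vertex -0.589 3.886 -2.375
endloop
endfacet
facet normal 0.388 0.838 0.383
outer loop
vertex -0.721 3.66 -1.746
vertex -0.589 3.886 -2.375
vertex -1.396 4.129 -2.089
endloop
endfacet
facet normal -0.388 -0.839 -0.382
outer loop
vertex -0.977 3.048 -2.758
vertex -1.784 3.291 -2.471
vertex -1.318 3.416 -3.219
endloop
endfacet
facet normal 0.774 -0.071 -0.629
outer loop
vertex -0.977 3.048 -2.758
vertex -1.318 3.416 -3.219
vertex -0.589 3.886 -2.375
endloop
endfacet
facet normal 0.774 -0.072 -0.629
outer loop
vertex -0.589 3.886 -2.375
vertex -1.318 3.416 -3.219
vertex -0.929 4.254 -2.836
endloop
endfacet
facet normal 0.388 0.838 0.383
outer loop
vertex -0.589 3.886 -2.375
vertex -0.929 4.254 -2.836
vertex -1.396 4.129 -2.089
endloop
endfacet

endsolid


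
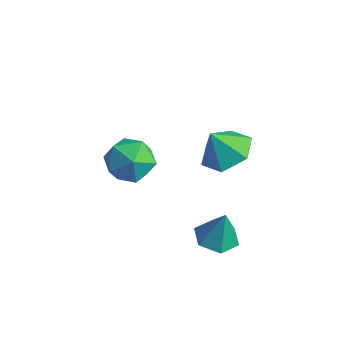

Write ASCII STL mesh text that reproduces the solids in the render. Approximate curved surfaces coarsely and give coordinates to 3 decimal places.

solid 
facet normal 0.283 0.380 -0.881
outer loop
vertex 3.392 -3.357 0.008
vertex 2.761 -2.497 0.176
vertex 3.788 -2.487 0.51
endloop
endfacet
facet normal 0.549 -0.591 0.591
outer loop
vertex 3.392 -3.357 0.008
vertex 3.788 -2.487 0.51
vertex 2.399 -2.983 1.304
endloop
endfacet
facet normal 0.283 0.380 -0.881
outer loop
vertex 3.788 -2.487 0.51
vertex 2.761 -2.497 0.176
vertex 3.157 -1.627 0.679
endloop
endfacet
facet normal 0.448 0.156 0.881
outer loop
vertex 3.788 -2.487 0.51
vertex 3.157 -1.627 0.679
vertex 2.399 -2.983 1.304
endloop
endfacet
facet normal 0.283 0.380 -0.881
outer loop
vertex 3.157 -1.627 0.679
vertex 2.761 -2.497 0.176
vertex 2.13 -1.636 0.345
endloop
endfacet
facet normal -0.268 0.523 0.809
outer loop
vertex 3.157 -1.627 0.679
vertex 2.13 -1.636 0.345
vertex 2.399 -2.983 1.304
endloop
endfacet
facet normal 0.283 0.380 -0.881
outer loop
vertex 2.13 -1.636 0.345
vertex 2.761 -2.497 0.176
vertex 1.734 -2.506 -0.158
endloop
endfacet
facet normal -0.883 0.143 0.448
outer loop
vertex 2.13 -1.636 0.345
vertex 1.734 -2.506 -0.158
vertex 2.399 -2.983 1.304
endloop
endfacet
facet normal 0.283 0.380 -0.881
outer loop
vertex 1.734 -2.506 -0.158
vertex 2.761 -2.497 0.176
vertex 2.365 -3.366 -0.326
endloop
endfacet
facet normal -0.781 -0.604 0.158
outer loop
vertex 1.734 -2.506 -0.158
vertex 2.365 -3.366 -0.326
vertex 2.399 -2.983 1.304
endloop
endfacet
facet normal 0.283 0.380 -0.881
outer loop
vertex 2.365 -3.366 -0.326
vertex 2.761 -2.497 0.176
vertex 3.392 -3.357 0.008
endloop
endfacet
facet normal -0.066 -0.971 0.230
outer loop
vertex 2.365 -3.366 -0.326
vertex 3.392 -3.357 0.008
vertex 2.399 -2.983 1.304
endloop
endfacet
facet normal -0.178 -0.123 -0.976
outer loop
vertex 3.642 -2.625 -4.87
vertex 2.857 -3.021 -4.677
vertex 2.895 -2.13 -4.796
endloop
endfacet
facet normal 0.550 0.788 0.276
outer loop
vertex 3.642 -2.625 -4.87
vertex 2.895 -2.13 -4.796
vertex 3.123 -2.839 -3.223
endloop
endfacet
facet normal -0.178 -0.123 -0.976
outer loop
vertex 2.895 -2.13 -4.796
vertex 2.857 -3.021 -4.677
vertex 2.11 -2.526 -4.603
endloop
endfacet
facet normal -0.321 0.845 0.427
outer loop
vertex 2.895 -2.13 -4.796
vertex 2.11 -2.526 -4.603
vertex 3.123 -2.839 -3.223
endloop
endfacet
facet normal -0.178 -0.123 -0.976
outer loop
vertex 2.11 -2.526 -4.603
vertex 2.857 -3.021 -4.677
vertex 2.072 -3.417 -4.484
endloop
endfacet
facet normal -0.788 0.114 0.605
outer loop
vertex 2.11 -2.526 -4.603
vertex 2.072 -3.417 -4.484
vertex 3.123 -2.839 -3.223
endloop
endfacet
facet normal -0.179 -0.122 -0.976
outer loop
vertex 2.072 -3.417 -4.484
vertex 2.857 -3.021 -4.677
vertex 2.82 -3.913 -4.559
endloop
endfacet
facet normal -0.384 -0.675 0.630
outer loop
vertex 2.072 -3.417 -4.484
vertex 2.82 -3.913 -4.559
vertex 3.123 -2.839 -3.223
endloop
endfacet
facet normal -0.179 -0.122 -0.976
outer loop
vertex 2.82 -3.913 -4.559
vertex 2.857 -3.021 -4.677
vertex 3.605 -3.517 -4.752
endloop
endfacet
facet normal 0.486 -0.732 0.478
outer loop
vertex 2.82 -3.913 -4.559
vertex 3.605 -3.517 -4.752
vertex 3.123 -2.839 -3.223
endloop
endfacet
facet normal -0.179 -0.122 -0.976
outer loop
vertex 3.605 -3.517 -4.752
vertex 2.857 -3.021 -4.677
vertex 3.642 -2.625 -4.87
endloop
endfacet
facet normal 0.954 0.000 0.301
outer loop
vertex 3.605 -3.517 -4.752
vertex 3.642 -2.625 -4.87
vertex 3.123 -2.839 -3.223
endloop
endfacet
facet normal -0.298 0.810 0.505
outer loop
vertex -1.256 -2.551 -2.636
vertex -2.096 -3.144 -2.18
vertex -1.097 -3.098 -1.665
endloop
endfacet
facet normal 0.408 0.823 0.397
outer loop
vertex -1.256 -2.551 -2.636
vertex -1.097 -3.098 -1.665
vertex -0.297 -3.113 -2.456
endloop
endfacet
facet normal 0.523 0.795 -0.307
outer loop
vertex -1.256 -2.551 -2.636
vertex -0.297 -3.113 -2.456
vertex -0.802 -3.168 -3.46
endloop
endfacet
facet normal -0.110 0.766 -0.634
outer loop
vertex -1.256 -2.551 -2.636
vertex -0.802 -3.168 -3.46
vertex -1.914 -3.187 -3.29
endloop
endfacet
facet normal -0.618 0.775 -0.131
outer loop
vertex -1.256 -2.551 -2.636
vertex -1.914 -3.187 -3.29
vertex -2.096 -3.144 -2.18
endloop
endfacet
facet normal 0.686 0.233 0.689
outer loop
vertex -0.297 -3.113 -2.456
vertex -1.097 -3.098 -1.665
vertex -0.546 -4.053 -1.89
endloop
endfacet
facet normal -0.455 0.213 0.864
outer loop
vertex -1.097 -3.098 -1.665
vertex -2.096 -3.144 -2.18
vertex -1.658 -4.072 -1.72
endloop
endfacet
facet normal -0.973 0.158 -0.166
outer loop
vertex -2.096 -3.144 -2.18
vertex -1.914 -3.187 -3.29
vertex -2.163 -4.127 -2.724
endloop
endfacet
facet normal -0.152 0.143 -0.978
outer loop
vertex -1.914 -3.187 -3.29
vertex -0.802 -3.168 -3.46
vertex -1.363 -4.142 -3.515
endloop
endfacet
facet normal 0.873 0.189 -0.449
outer loop
vertex -0.802 -3.168 -3.46
vertex -0.297 -3.113 -2.456
vertex -0.364 -4.096 -3.0
endloop
endfacet
facet normal 0.110 -0.766 0.634
outer loop
vertex -1.204 -4.689 -2.544
vertex -0.546 -4.053 -1.89
vertex -1.658 -4.072 -1.72
endloop
endfacet
facet normal -0.523 -0.795 0.307
outer loop
vertex -1.204 -4.689 -2.544
vertex -1.658 -4.072 -1.72
vertex -2.163 -4.127 -2.724
endloop
endfacet
facet normal -0.408 -0.823 -0.397
outer loop
vertex -1.204 -4.689 -2.544
vertex -2.163 -4.127 -2.724
vertex -1.363 -4.142 -3.515
endloop
endfacet
facet normal 0.298 -0.810 -0.505
outer loop
vertex -1.204 -4.689 -2.544
vertex -1.363 -4.142 -3.515
vertex -0.364 -4.096 -3.0
endloop
endfacet
facet normal 0.618 -0.775 0.131
outer loop
vertex -1.204 -4.689 -2.544
vertex -0.364 -4.096 -3.0
vertex -0.546 -4.053 -1.89
endloop
endfacet
facet normal 0.152 -0.143 0.978
outer loop
vertex -1.658 -4.072 -1.72
vertex -0.546 -4.053 -1.89
vertex -1.097 -3.098 -1.665
endloop
endfacet
facet normal -0.873 -0.189 0.449
outer loop
vertex -2.163 -4.127 -2.724
vertex -1.658 -4.072 -1.72
vertex -2.096 -3.144 -2.18
endloop
endfacet
facet normal -0.686 -0.233 -0.689
outer loop
vertex -1.363 -4.142 -3.515
vertex -2.163 -4.127 -2.724
vertex -1.914 -3.187 -3.29
endloop
endfacet
facet normal 0.455 -0.213 -0.864
outer loop
vertex -0.364 -4.096 -3.0
vertex -1.363 -4.142 -3.515
vertex -0.802 -3.168 -3.46
endloop
endfacet
facet normal 0.973 -0.158 0.166
outer loop
vertex -0.546 -4.053 -1.89
vertex -0.364 -4.096 -3.0
vertex -0.297 -3.113 -2.456
endloop
endfacet

endsolid


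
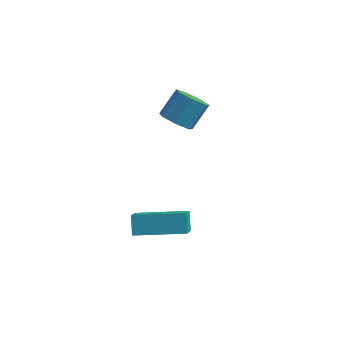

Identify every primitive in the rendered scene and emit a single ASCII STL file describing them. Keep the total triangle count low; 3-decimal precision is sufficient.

solid 
facet normal -0.925 -0.366 -0.096
outer loop
vertex -2.673 -4.148 -1.318
vertex -3.027 -3.007 -2.258
vertex -2.392 -4.665 -2.052
endloop
endfacet
facet normal 0.233 -0.751 0.618
outer loop
vertex -0.393 -3.873 -1.842
vertex -2.673 -4.148 -1.318
vertex -2.392 -4.665 -2.052
endloop
endfacet
facet normal -0.925 -0.366 -0.097
outer loop
vertex -2.392 -4.665 -2.052
vertex -3.027 -3.007 -2.258
vertex -2.746 -3.523 -2.991
endloop
endfacet
facet normal 0.299 -0.549 -0.780
outer loop
vertex -2.746 -3.523 -2.991
vertex -0.393 -3.873 -1.842
vertex -2.392 -4.665 -2.052
endloop
endfacet
facet normal -0.300 0.550 0.780
outer loop
vertex -2.673 -4.148 -1.318
vertex -1.028 -2.215 -2.048
vertex -3.027 -3.007 -2.258
endloop
endfacet
facet normal 0.233 -0.751 0.618
outer loop
vertex -0.674 -3.357 -1.109
vertex -2.673 -4.148 -1.318
vertex -0.393 -3.873 -1.842
endloop
endfacet
facet normal -0.299 0.549 0.780
outer loop
vertex -0.674 -3.357 -1.109
vertex -1.028 -2.215 -2.048
vertex -2.673 -4.148 -1.318
endloop
endfacet
facet normal -0.233 0.751 -0.618
outer loop
vertex -3.027 -3.007 -2.258
vertex -1.028 -2.215 -2.048
vertex -2.746 -3.523 -2.991
endloop
endfacet
facet normal 0.299 -0.550 -0.780
outer loop
vertex -0.747 -2.732 -2.782
vertex -0.393 -3.873 -1.842
vertex -2.746 -3.523 -2.991
endloop
endfacet
facet normal -0.233 0.751 -0.618
outer loop
vertex -2.746 -3.523 -2.991
vertex -1.028 -2.215 -2.048
vertex -0.747 -2.732 -2.782
endloop
endfacet
facet normal 0.925 0.367 0.097
outer loop
vertex -0.747 -2.732 -2.782
vertex -0.674 -3.357 -1.109
vertex -0.393 -3.873 -1.842
endloop
endfacet
facet normal 0.926 0.366 0.096
outer loop
vertex -1.028 -2.215 -2.048
vertex -0.674 -3.357 -1.109
vertex -0.747 -2.732 -2.782
endloop
endfacet
facet normal -0.273 -0.613 -0.742
outer loop
vertex -2.138 0.273 0.797
vertex -2.869 0.598 0.798
vertex -2.225 0.819 0.378
endloop
endfacet
facet normal 0.954 -0.072 -0.292
outer loop
vertex -2.138 0.273 0.797
vertex -2.225 0.819 0.378
vertex -1.76 1.118 1.82
endloop
endfacet
facet normal 0.954 -0.071 -0.293
outer loop
vertex -1.76 1.118 1.82
vertex -2.225 0.819 0.378
vertex -1.848 1.664 1.401
endloop
endfacet
facet normal 0.274 0.613 0.741
outer loop
vertex -1.76 1.118 1.82
vertex -1.848 1.664 1.401
vertex -2.491 1.442 1.822
endloop
endfacet
facet normal -0.273 -0.613 -0.741
outer loop
vertex -2.225 0.819 0.378
vertex -2.869 0.598 0.798
vertex -2.798 1.199 0.275
endloop
endfacet
facet normal 0.496 0.571 -0.654
outer loop
vertex -2.225 0.819 0.378
vertex -2.798 1.199 0.275
vertex -1.848 1.664 1.401
endloop
endfacet
facet normal 0.496 0.571 -0.654
outer loop
vertex -1.848 1.664 1.401
vertex -2.798 1.199 0.275
vertex -2.42 2.044 1.299
endloop
endfacet
facet normal 0.274 0.612 0.742
outer loop
vertex -1.848 1.664 1.401
vertex -2.42 2.044 1.299
vertex -2.491 1.442 1.822
endloop
endfacet
facet normal -0.275 -0.613 -0.741
outer loop
vertex -2.798 1.199 0.275
vertex -2.869 0.598 0.798
vertex -3.423 1.126 0.567
endloop
endfacet
facet normal -0.336 0.784 -0.523
outer loop
vertex -2.798 1.199 0.275
vertex -3.423 1.126 0.567
vertex -2.42 2.044 1.299
endloop
endfacet
facet normal -0.335 0.784 -0.523
outer loop
vertex -2.42 2.044 1.299
vertex -3.423 1.126 0.567
vertex -3.046 1.971 1.591
endloop
endfacet
facet normal 0.275 0.612 0.742
outer loop
vertex -2.42 2.044 1.299
vertex -3.046 1.971 1.591
vertex -2.491 1.442 1.822
endloop
endfacet
facet normal -0.273 -0.612 -0.742
outer loop
vertex -3.423 1.126 0.567
vertex -2.869 0.598 0.798
vertex -3.632 0.655 1.032
endloop
endfacet
facet normal -0.914 0.406 0.001
outer loop
vertex -3.423 1.126 0.567
vertex -3.632 0.655 1.032
vertex -3.046 1.971 1.591
endloop
endfacet
facet normal -0.914 0.406 0.002
outer loop
vertex -3.046 1.971 1.591
vertex -3.632 0.655 1.032
vertex -3.254 1.5 2.056
endloop
endfacet
facet normal 0.274 0.612 0.742
outer loop
vertex -3.046 1.971 1.591
vertex -3.254 1.5 2.056
vertex -2.491 1.442 1.822
endloop
endfacet
facet normal -0.273 -0.613 -0.741
outer loop
vertex -3.632 0.655 1.032
vertex -2.869 0.598 0.798
vertex -3.265 0.141 1.322
endloop
endfacet
facet normal -0.804 -0.277 0.526
outer loop
vertex -3.632 0.655 1.032
vertex -3.265 0.141 1.322
vertex -3.254 1.5 2.056
endloop
endfacet
facet normal -0.804 -0.277 0.525
outer loop
vertex -3.254 1.5 2.056
vertex -3.265 0.141 1.322
vertex -2.888 0.986 2.345
endloop
endfacet
facet normal 0.274 0.612 0.742
outer loop
vertex -3.254 1.5 2.056
vertex -2.888 0.986 2.345
vertex -2.491 1.442 1.822
endloop
endfacet
facet normal -0.274 -0.613 -0.741
outer loop
vertex -3.265 0.141 1.322
vertex -2.869 0.598 0.798
vertex -2.6 -0.029 1.217
endloop
endfacet
facet normal -0.089 -0.752 0.654
outer loop
vertex -3.265 0.141 1.322
vertex -2.6 -0.029 1.217
vertex -2.888 0.986 2.345
endloop
endfacet
facet normal -0.089 -0.752 0.654
outer loop
vertex -2.888 0.986 2.345
vertex -2.6 -0.029 1.217
vertex -2.223 0.816 2.24
endloop
endfacet
facet normal 0.274 0.612 0.742
outer loop
vertex -2.888 0.986 2.345
vertex -2.223 0.816 2.24
vertex -2.491 1.442 1.822
endloop
endfacet
facet normal -0.273 -0.613 -0.741
outer loop
vertex -2.6 -0.029 1.217
vertex -2.869 0.598 0.798
vertex -2.138 0.273 0.797
endloop
endfacet
facet normal 0.694 -0.660 0.289
outer loop
vertex -2.6 -0.029 1.217
vertex -2.138 0.273 0.797
vertex -2.223 0.816 2.24
endloop
endfacet
facet normal 0.693 -0.660 0.289
outer loop
vertex -2.223 0.816 2.24
vertex -2.138 0.273 0.797
vertex -1.76 1.118 1.82
endloop
endfacet
facet normal 0.273 0.612 0.742
outer loop
vertex -2.223 0.816 2.24
vertex -1.76 1.118 1.82
vertex -2.491 1.442 1.822
endloop
endfacet

endsolid
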